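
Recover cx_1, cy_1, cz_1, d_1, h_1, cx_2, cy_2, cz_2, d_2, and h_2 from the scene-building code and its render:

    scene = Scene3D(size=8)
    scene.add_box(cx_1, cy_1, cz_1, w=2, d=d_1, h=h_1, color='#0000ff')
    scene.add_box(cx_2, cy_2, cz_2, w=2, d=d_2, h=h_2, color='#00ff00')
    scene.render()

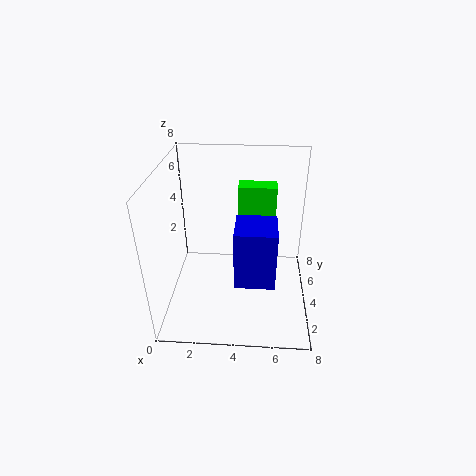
cx_1 = 4; cy_1 = 1; cz_1 = 3; d_1 = 2; h_1 = 3; cx_2 = 4; cy_2 = 4; cz_2 = 5; d_2 = 1; h_2 = 2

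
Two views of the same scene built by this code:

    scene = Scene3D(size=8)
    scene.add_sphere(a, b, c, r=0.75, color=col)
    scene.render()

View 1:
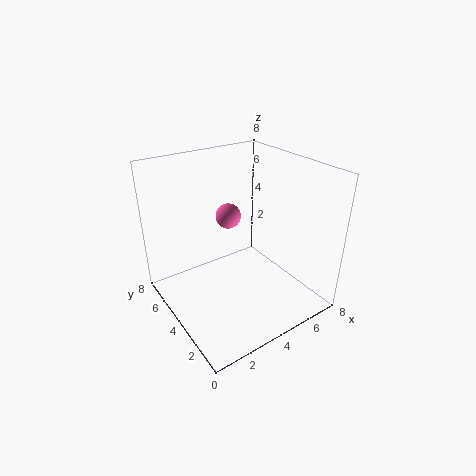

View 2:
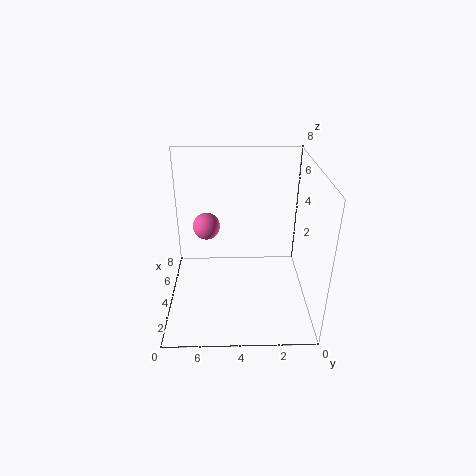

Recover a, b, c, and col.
a = 4.5; b = 5.75; c = 4.5; col = 'hotpink'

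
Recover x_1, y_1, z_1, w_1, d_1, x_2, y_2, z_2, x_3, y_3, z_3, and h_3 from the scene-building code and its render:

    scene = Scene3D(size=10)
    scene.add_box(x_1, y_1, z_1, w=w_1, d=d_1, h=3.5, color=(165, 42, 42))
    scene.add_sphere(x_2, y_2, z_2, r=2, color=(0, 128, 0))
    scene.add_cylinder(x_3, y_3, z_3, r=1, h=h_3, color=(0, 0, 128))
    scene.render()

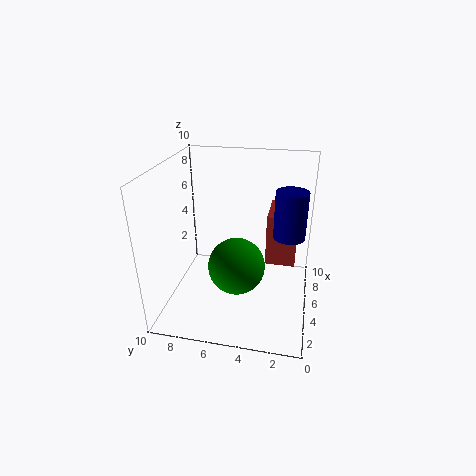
x_1 = 4.5, y_1 = 1, z_1 = 3.5, w_1 = 3, d_1 = 2, x_2 = 4.5, y_2 = 5, z_2 = 3, x_3 = 4, y_3 = 1.5, z_3 = 6, h_3 = 3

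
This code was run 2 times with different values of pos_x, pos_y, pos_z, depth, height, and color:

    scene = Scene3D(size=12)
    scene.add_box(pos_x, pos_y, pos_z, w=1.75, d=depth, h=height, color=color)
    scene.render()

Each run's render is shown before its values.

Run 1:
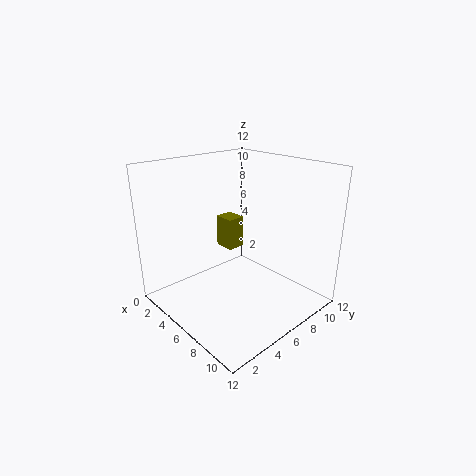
pos_x = 3.25
pos_y = 6
pos_z = 4.5
depth = 1.5
height = 2.75
color = 'olive'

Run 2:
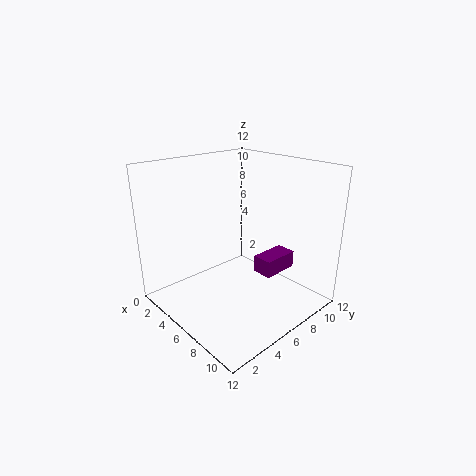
pos_x = 6.5
pos_y = 7.5
pos_z = 2.5
depth = 3.25
height = 1.5
color = 'purple'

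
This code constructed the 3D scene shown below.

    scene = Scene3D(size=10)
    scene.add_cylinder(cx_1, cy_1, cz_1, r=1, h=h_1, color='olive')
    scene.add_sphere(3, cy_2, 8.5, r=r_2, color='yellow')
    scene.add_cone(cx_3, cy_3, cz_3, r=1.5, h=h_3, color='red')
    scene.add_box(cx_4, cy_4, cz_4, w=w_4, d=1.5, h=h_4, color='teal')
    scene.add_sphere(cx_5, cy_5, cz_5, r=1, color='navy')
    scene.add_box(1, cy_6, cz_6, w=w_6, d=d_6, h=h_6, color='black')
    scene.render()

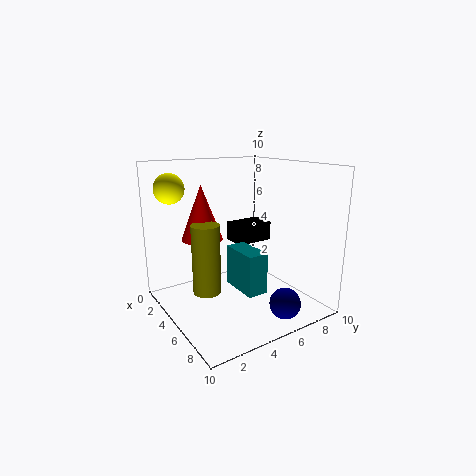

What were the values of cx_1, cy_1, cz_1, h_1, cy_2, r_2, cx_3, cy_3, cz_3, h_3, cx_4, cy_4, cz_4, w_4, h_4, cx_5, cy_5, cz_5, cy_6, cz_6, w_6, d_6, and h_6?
cx_1 = 4; cy_1 = 3; cz_1 = 1; h_1 = 5; cy_2 = 1; r_2 = 1; cx_3 = 2.5; cy_3 = 3.5; cz_3 = 4.5; h_3 = 4; cx_4 = 3.5; cy_4 = 5; cz_4 = 1; w_4 = 3; h_4 = 3; cx_5 = 9; cy_5 = 6; cz_5 = 1.5; cy_6 = 6.5; cz_6 = 3.5; w_6 = 2; d_6 = 3; h_6 = 1.5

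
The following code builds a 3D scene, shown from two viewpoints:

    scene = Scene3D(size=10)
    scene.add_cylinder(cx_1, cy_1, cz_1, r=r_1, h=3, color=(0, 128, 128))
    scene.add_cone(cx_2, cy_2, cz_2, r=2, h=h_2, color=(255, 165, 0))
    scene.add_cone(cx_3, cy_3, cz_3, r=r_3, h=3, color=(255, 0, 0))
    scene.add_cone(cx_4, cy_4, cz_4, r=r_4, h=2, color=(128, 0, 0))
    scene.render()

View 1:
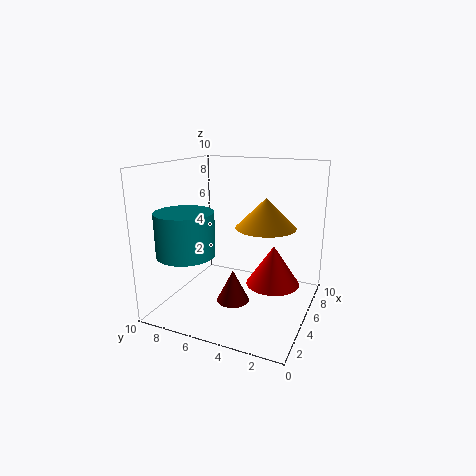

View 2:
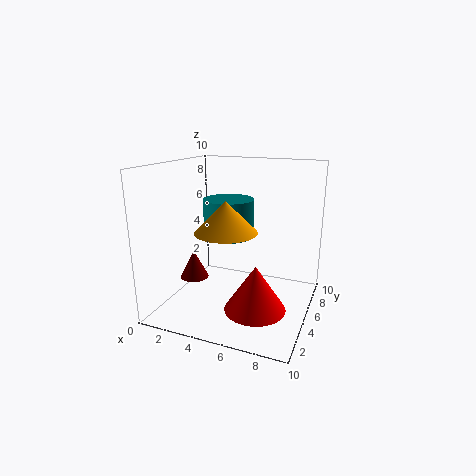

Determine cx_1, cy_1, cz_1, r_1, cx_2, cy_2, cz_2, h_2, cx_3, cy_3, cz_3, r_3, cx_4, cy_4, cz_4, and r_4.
cx_1 = 3, cy_1 = 8, cz_1 = 4, r_1 = 2, cx_2 = 5, cy_2 = 3, cz_2 = 6, h_2 = 2, cx_3 = 7, cy_3 = 3, cz_3 = 1, r_3 = 2, cx_4 = 2, cy_4 = 4, cz_4 = 2, r_4 = 1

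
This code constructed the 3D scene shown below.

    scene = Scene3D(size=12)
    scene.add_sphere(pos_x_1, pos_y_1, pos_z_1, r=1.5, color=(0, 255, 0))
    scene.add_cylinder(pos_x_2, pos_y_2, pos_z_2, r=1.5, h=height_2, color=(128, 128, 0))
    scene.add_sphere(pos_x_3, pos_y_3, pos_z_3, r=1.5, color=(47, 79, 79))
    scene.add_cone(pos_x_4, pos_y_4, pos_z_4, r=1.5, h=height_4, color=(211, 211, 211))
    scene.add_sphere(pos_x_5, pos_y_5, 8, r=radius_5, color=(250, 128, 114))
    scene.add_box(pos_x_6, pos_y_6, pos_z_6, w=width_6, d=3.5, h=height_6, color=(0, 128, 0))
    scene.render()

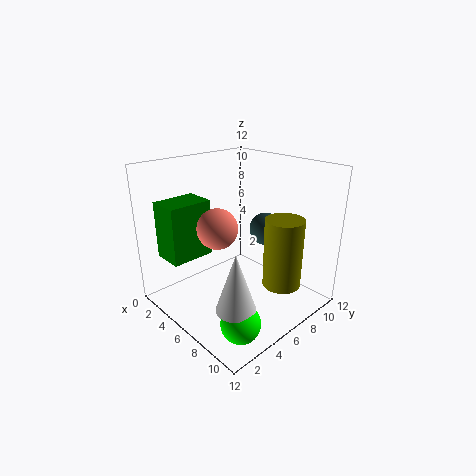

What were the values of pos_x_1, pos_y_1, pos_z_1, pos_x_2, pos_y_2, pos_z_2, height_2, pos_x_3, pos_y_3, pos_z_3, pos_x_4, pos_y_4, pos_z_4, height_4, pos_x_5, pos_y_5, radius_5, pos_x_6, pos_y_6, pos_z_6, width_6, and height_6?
pos_x_1 = 10
pos_y_1 = 2.5
pos_z_1 = 1.5
pos_x_2 = 10
pos_y_2 = 7
pos_z_2 = 3
height_2 = 5.5
pos_x_3 = 5.5
pos_y_3 = 10
pos_z_3 = 5.5
pos_x_4 = 9.5
pos_y_4 = 2.5
pos_z_4 = 2.5
height_4 = 4.5
pos_x_5 = 7
pos_y_5 = 3
radius_5 = 1.5
pos_x_6 = 2.5
pos_y_6 = 0.5
pos_z_6 = 5
width_6 = 2.5
height_6 = 4.5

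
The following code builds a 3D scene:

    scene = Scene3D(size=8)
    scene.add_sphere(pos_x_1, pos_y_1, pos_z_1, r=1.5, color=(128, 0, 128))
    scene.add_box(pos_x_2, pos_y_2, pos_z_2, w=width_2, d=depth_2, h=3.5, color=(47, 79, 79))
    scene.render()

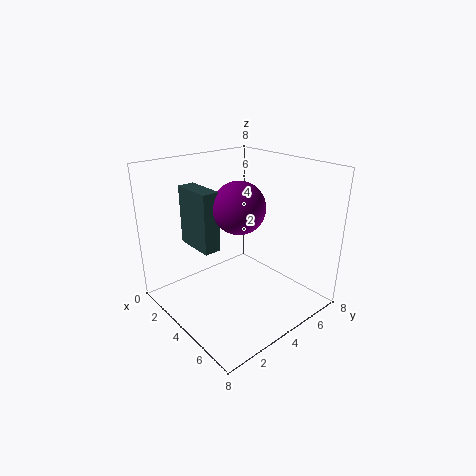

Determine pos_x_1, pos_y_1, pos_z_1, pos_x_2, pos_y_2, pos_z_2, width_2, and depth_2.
pos_x_1 = 3.5
pos_y_1 = 4.5
pos_z_1 = 5.5
pos_x_2 = 0.5
pos_y_2 = 2.5
pos_z_2 = 3
width_2 = 2.5
depth_2 = 1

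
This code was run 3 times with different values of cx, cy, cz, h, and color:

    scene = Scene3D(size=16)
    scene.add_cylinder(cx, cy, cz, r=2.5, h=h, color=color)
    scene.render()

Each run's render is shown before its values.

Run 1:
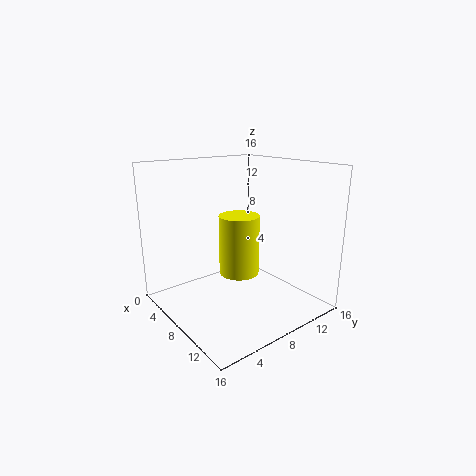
cx = 5
cy = 10.5
cz = 2
h = 7.5
color = 'yellow'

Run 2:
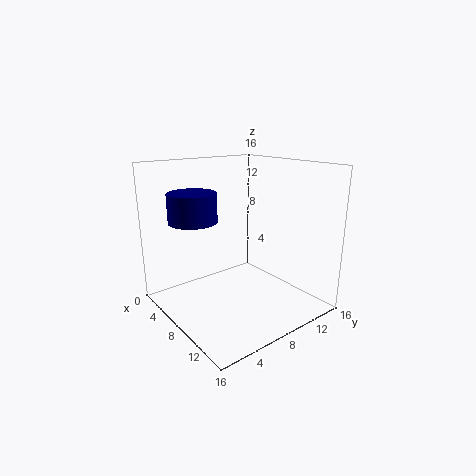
cx = 7
cy = 3
cz = 10.5
h = 3
color = 'navy'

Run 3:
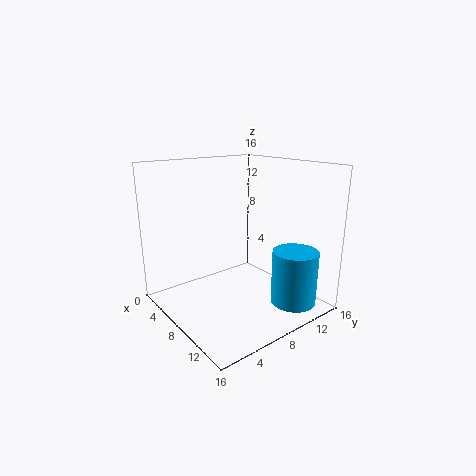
cx = 13
cy = 12
cz = 1
h = 6
color = 'deepskyblue'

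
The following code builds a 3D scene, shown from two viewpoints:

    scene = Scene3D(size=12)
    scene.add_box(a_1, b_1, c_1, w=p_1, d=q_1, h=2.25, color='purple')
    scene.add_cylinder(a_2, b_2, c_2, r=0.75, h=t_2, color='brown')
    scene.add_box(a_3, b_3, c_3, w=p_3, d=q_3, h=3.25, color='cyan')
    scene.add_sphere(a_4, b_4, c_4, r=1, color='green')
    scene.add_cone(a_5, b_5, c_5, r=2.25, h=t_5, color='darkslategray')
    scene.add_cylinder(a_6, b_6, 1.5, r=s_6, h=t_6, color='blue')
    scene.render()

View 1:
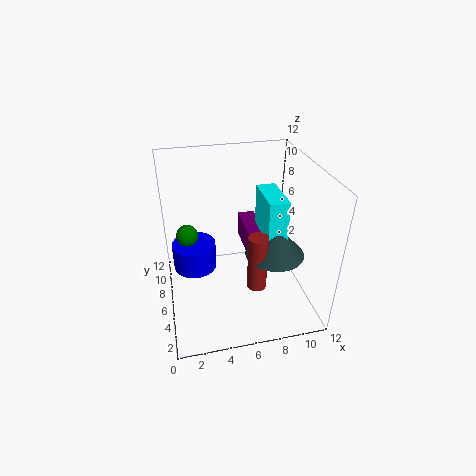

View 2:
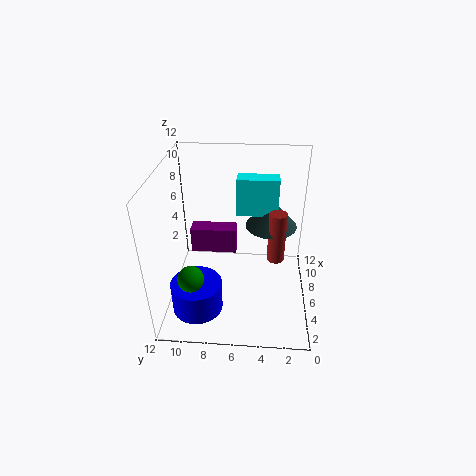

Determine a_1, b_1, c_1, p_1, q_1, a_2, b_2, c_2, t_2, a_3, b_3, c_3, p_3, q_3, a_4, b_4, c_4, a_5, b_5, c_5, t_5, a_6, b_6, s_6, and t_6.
a_1 = 7, b_1 = 6.25, c_1 = 3.75, p_1 = 1.5, q_1 = 4, a_2 = 6.75, b_2 = 2.75, c_2 = 3.5, t_2 = 4.5, a_3 = 7.5, b_3 = 2.75, c_3 = 7.25, p_3 = 1.5, q_3 = 3.5, a_4 = 2, b_4 = 9.25, c_4 = 4.75, a_5 = 8.25, b_5 = 3.25, c_5 = 6, t_5 = 2.5, a_6 = 2.5, b_6 = 9, s_6 = 2, t_6 = 2.5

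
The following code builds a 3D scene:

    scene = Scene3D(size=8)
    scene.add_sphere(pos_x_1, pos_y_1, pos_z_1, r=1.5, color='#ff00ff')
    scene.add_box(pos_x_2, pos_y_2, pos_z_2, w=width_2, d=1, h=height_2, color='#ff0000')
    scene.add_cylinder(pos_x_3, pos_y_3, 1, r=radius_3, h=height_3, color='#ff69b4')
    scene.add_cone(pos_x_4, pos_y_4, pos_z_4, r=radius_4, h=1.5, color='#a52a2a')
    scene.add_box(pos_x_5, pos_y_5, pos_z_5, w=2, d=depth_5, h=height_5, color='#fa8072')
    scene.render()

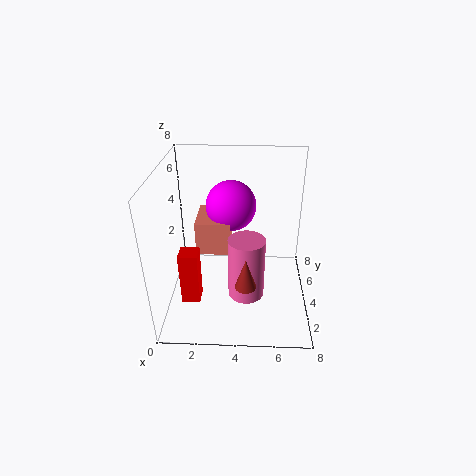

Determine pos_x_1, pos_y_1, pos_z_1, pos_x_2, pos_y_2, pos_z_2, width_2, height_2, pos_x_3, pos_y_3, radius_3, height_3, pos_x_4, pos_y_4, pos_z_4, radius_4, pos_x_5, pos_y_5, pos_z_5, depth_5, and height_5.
pos_x_1 = 3.5, pos_y_1 = 6, pos_z_1 = 5, pos_x_2 = 1, pos_y_2 = 2, pos_z_2 = 1, width_2 = 1, height_2 = 3, pos_x_3 = 4.5, pos_y_3 = 3, radius_3 = 1, height_3 = 3.5, pos_x_4 = 4.5, pos_y_4 = 0.5, pos_z_4 = 3.5, radius_4 = 0.5, pos_x_5 = 1.5, pos_y_5 = 4.5, pos_z_5 = 2.5, depth_5 = 2.5, height_5 = 2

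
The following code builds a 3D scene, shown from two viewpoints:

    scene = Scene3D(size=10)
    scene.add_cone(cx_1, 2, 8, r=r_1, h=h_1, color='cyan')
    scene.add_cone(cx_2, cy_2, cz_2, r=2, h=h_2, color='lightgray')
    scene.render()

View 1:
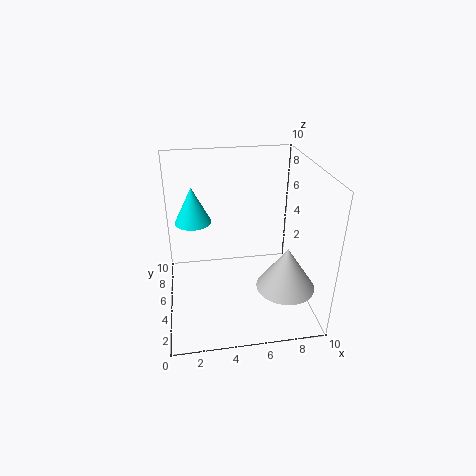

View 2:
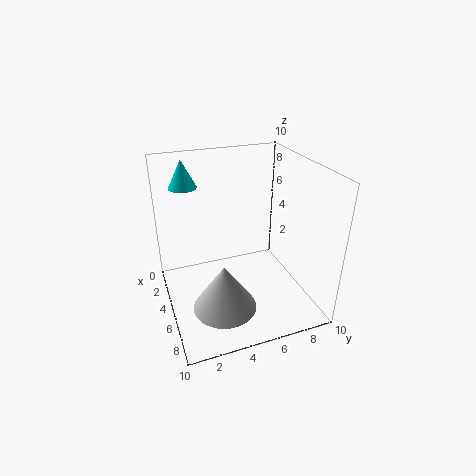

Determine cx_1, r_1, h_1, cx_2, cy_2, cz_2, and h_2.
cx_1 = 2
r_1 = 1
h_1 = 2
cx_2 = 8
cy_2 = 3
cz_2 = 2
h_2 = 3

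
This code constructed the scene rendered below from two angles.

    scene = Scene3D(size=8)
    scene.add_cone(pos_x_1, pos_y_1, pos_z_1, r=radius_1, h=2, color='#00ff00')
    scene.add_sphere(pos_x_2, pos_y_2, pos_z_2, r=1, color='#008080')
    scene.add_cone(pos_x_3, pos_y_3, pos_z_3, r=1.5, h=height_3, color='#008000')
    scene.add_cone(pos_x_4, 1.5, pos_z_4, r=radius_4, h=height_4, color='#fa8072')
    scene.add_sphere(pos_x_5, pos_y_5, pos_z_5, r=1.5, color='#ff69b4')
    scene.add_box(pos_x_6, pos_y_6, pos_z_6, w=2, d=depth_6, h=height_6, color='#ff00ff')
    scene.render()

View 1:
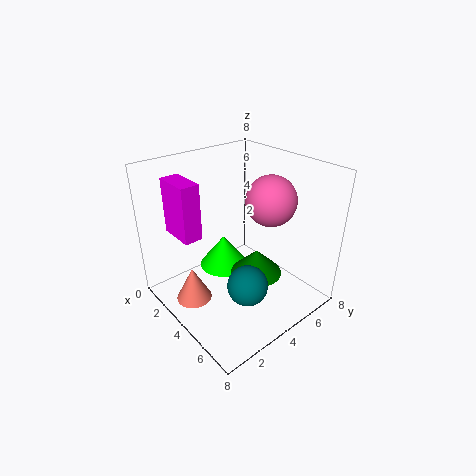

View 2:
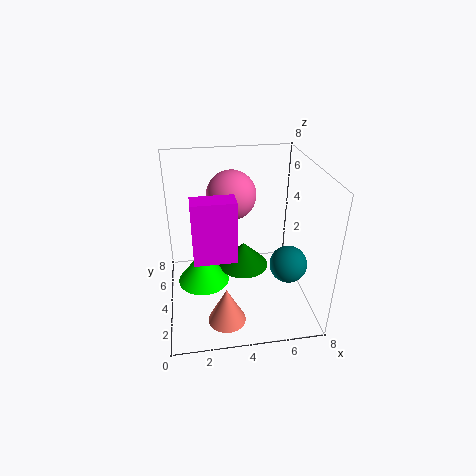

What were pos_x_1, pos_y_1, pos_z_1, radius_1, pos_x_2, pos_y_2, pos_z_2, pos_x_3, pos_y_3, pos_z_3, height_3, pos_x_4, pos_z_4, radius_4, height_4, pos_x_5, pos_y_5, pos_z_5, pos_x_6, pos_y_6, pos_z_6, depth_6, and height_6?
pos_x_1 = 2
pos_y_1 = 4.5
pos_z_1 = 1
radius_1 = 1.5
pos_x_2 = 6.5
pos_y_2 = 2.5
pos_z_2 = 3
pos_x_3 = 4.5
pos_y_3 = 5
pos_z_3 = 1.5
height_3 = 1.5
pos_x_4 = 3
pos_z_4 = 0.5
radius_4 = 1
height_4 = 2
pos_x_5 = 4
pos_y_5 = 6.5
pos_z_5 = 5.5
pos_x_6 = 1.5
pos_y_6 = 1
pos_z_6 = 4.5
depth_6 = 1
height_6 = 3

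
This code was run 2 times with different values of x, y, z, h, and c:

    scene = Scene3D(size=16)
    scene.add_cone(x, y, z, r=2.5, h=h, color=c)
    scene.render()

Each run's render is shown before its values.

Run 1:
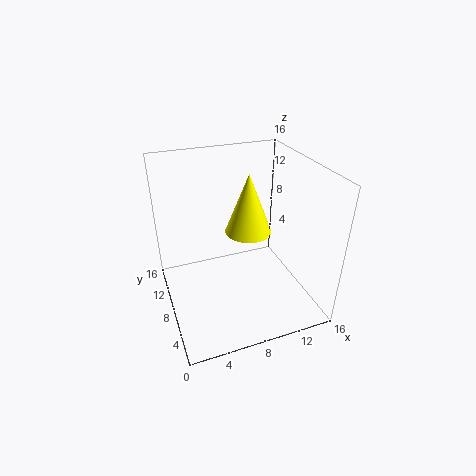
x = 9; y = 7.5; z = 9; h = 6.5; c = 'yellow'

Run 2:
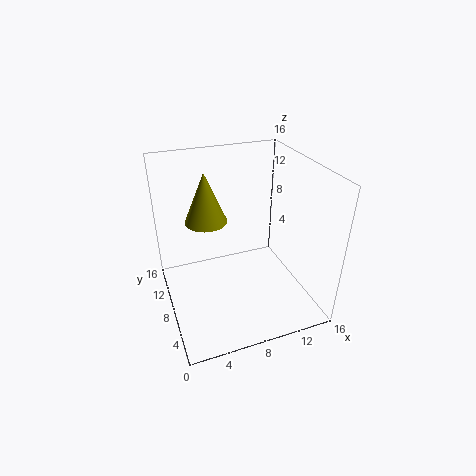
x = 5.5; y = 12; z = 8.5; h = 6; c = 'olive'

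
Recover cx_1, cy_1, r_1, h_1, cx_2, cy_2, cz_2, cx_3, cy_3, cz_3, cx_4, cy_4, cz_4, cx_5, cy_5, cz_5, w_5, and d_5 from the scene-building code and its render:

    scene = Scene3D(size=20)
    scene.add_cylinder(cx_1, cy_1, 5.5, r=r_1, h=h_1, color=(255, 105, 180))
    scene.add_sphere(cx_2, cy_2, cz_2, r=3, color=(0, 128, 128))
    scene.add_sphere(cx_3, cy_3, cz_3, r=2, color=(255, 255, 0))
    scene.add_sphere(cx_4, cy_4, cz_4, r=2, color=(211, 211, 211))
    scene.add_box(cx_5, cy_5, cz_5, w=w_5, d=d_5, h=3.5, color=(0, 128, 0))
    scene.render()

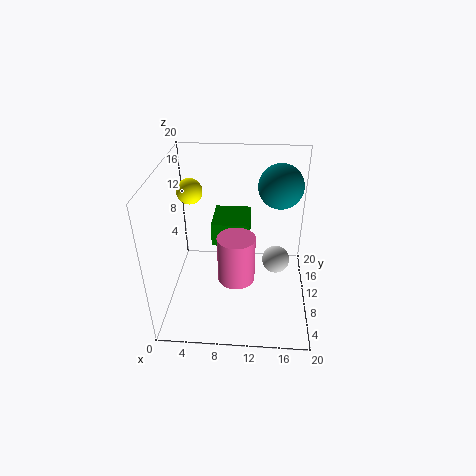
cx_1 = 10; cy_1 = 7; r_1 = 2.5; h_1 = 6.5; cx_2 = 15.5; cy_2 = 12; cz_2 = 17; cx_3 = 2; cy_3 = 17; cz_3 = 13.5; cx_4 = 15.5; cy_4 = 11.5; cz_4 = 5.5; cx_5 = 6; cy_5 = 11.5; cz_5 = 7.5; w_5 = 5.5; d_5 = 6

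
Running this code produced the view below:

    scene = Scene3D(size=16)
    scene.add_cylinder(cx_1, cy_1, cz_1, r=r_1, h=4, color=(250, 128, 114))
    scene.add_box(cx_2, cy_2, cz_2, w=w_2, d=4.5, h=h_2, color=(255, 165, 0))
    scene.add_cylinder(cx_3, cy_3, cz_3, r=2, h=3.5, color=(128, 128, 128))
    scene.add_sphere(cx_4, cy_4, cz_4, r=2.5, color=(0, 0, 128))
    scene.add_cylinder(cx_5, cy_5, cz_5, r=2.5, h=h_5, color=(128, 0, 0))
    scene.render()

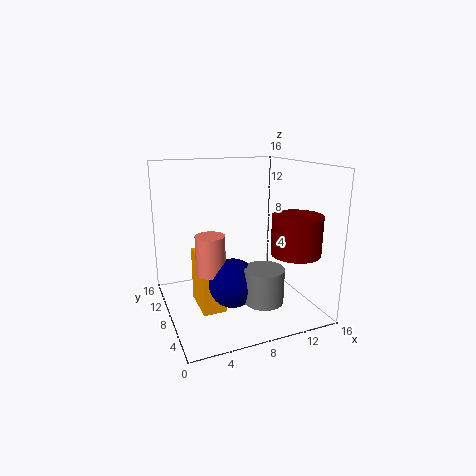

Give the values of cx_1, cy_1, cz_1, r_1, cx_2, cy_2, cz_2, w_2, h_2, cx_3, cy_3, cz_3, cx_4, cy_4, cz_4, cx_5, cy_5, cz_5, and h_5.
cx_1 = 4
cy_1 = 5.5
cz_1 = 5.5
r_1 = 1.5
cx_2 = 3
cy_2 = 5
cz_2 = 1
w_2 = 2.5
h_2 = 6
cx_3 = 8.5
cy_3 = 2.5
cz_3 = 3
cx_4 = 6
cy_4 = 4.5
cz_4 = 4.5
cx_5 = 12
cy_5 = 2.5
cz_5 = 7.5
h_5 = 4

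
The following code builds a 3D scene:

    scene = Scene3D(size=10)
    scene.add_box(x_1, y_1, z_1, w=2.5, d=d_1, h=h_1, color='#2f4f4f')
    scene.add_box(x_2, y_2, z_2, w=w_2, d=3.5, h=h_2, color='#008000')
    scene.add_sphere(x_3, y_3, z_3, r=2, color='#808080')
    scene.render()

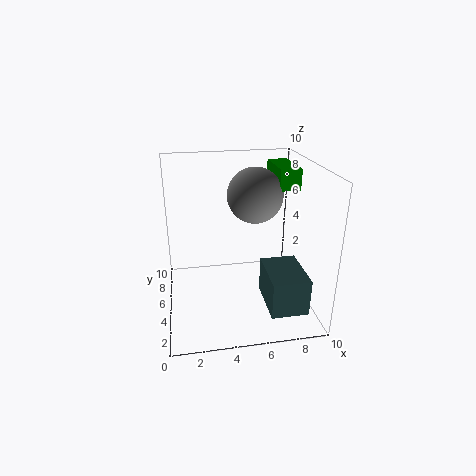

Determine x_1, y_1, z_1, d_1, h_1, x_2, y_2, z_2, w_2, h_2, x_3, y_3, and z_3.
x_1 = 6.5; y_1 = 1; z_1 = 1; d_1 = 3.5; h_1 = 2.5; x_2 = 8; y_2 = 5.5; z_2 = 8; w_2 = 1.5; h_2 = 1.5; x_3 = 6.5; y_3 = 6.5; z_3 = 7.5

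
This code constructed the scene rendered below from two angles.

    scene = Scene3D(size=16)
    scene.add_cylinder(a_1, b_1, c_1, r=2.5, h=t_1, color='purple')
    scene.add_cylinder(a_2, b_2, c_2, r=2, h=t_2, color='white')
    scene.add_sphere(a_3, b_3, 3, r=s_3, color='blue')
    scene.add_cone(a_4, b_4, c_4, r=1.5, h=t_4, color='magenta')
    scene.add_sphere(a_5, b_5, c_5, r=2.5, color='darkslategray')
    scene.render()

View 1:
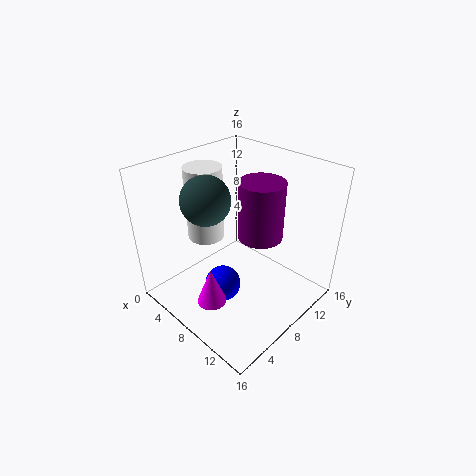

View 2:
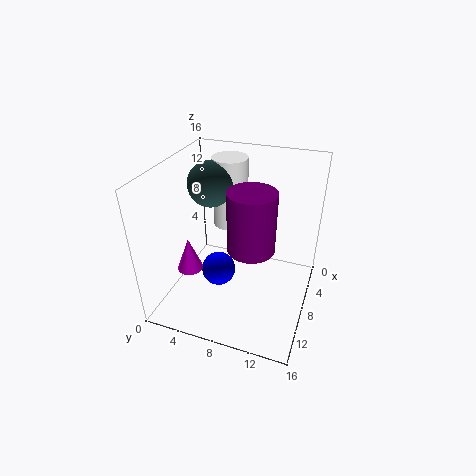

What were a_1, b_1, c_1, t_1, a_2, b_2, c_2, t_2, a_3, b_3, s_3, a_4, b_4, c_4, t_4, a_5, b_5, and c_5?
a_1 = 9.5, b_1 = 10, c_1 = 8, t_1 = 6.5, a_2 = 5, b_2 = 6, c_2 = 8, t_2 = 8, a_3 = 8, b_3 = 5.5, s_3 = 2, a_4 = 9.5, b_4 = 2.5, c_4 = 3.5, t_4 = 4, a_5 = 7, b_5 = 4.5, c_5 = 13.5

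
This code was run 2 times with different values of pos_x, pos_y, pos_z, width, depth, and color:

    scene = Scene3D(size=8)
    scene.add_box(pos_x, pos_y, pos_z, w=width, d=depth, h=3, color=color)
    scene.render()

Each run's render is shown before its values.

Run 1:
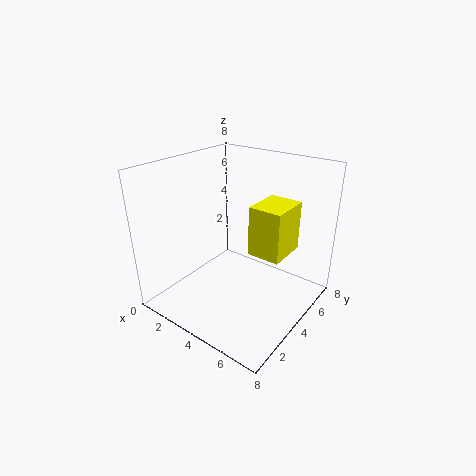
pos_x = 4, pos_y = 5, pos_z = 2.5, width = 2, depth = 2.5, color = 'yellow'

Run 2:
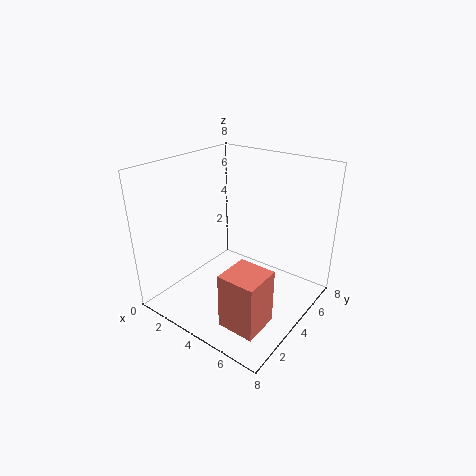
pos_x = 5, pos_y = 1, pos_z = 0.5, width = 2, depth = 2, color = 'salmon'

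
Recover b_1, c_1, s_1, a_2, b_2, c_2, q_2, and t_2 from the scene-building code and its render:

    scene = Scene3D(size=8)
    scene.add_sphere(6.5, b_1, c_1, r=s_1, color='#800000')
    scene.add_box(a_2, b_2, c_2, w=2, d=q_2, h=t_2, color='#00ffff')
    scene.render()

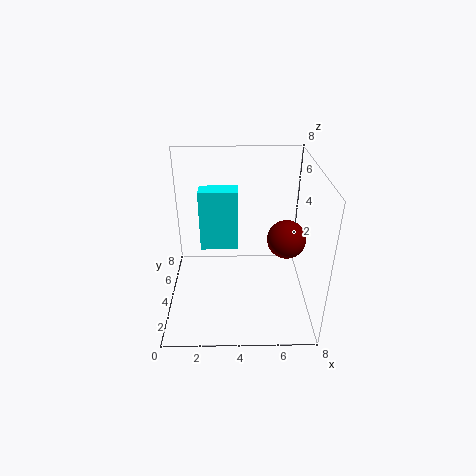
b_1 = 3, c_1 = 4.5, s_1 = 1, a_2 = 2, b_2 = 3.25, c_2 = 3.75, q_2 = 1, t_2 = 3.25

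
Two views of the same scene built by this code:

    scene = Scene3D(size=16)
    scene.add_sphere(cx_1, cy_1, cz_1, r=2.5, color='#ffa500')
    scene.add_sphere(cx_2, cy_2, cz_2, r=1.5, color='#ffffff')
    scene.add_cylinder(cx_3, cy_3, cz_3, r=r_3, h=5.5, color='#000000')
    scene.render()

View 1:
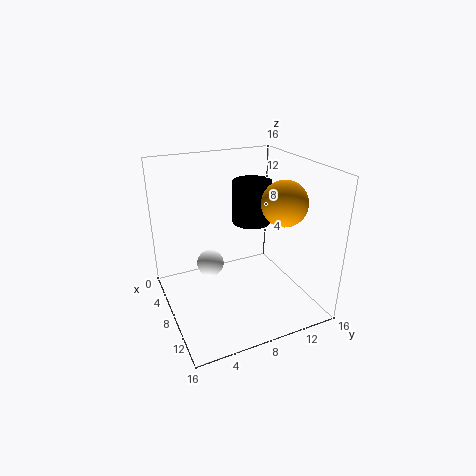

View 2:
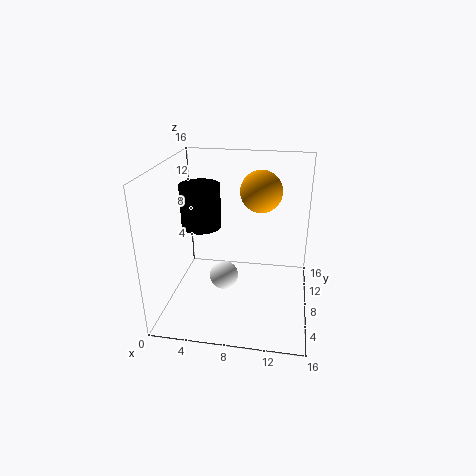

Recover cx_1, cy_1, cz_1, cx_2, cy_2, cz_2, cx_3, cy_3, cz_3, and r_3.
cx_1 = 10, cy_1 = 12.5, cz_1 = 12, cx_2 = 7, cy_2 = 5, cz_2 = 5, cx_3 = 2.5, cy_3 = 12.5, cz_3 = 7, r_3 = 2.5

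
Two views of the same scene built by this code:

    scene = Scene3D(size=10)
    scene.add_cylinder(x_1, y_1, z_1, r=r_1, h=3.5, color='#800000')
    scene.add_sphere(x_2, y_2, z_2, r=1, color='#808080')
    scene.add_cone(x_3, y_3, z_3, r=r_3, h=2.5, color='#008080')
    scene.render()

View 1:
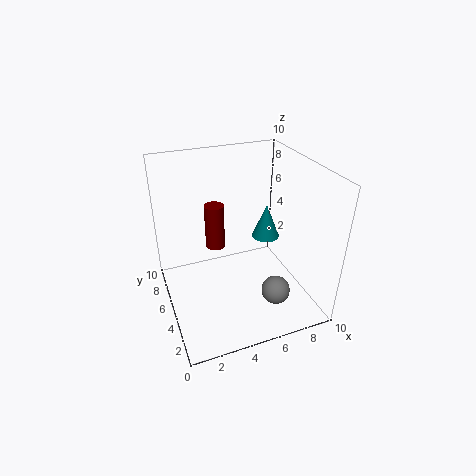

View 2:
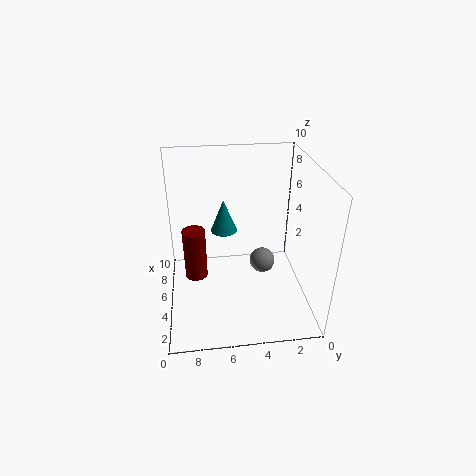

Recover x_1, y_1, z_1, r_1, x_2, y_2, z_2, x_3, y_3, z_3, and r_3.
x_1 = 4.25
y_1 = 8
z_1 = 2.75
r_1 = 0.75
x_2 = 7
y_2 = 2.75
z_2 = 1.5
x_3 = 7.5
y_3 = 5.75
z_3 = 4.25
r_3 = 1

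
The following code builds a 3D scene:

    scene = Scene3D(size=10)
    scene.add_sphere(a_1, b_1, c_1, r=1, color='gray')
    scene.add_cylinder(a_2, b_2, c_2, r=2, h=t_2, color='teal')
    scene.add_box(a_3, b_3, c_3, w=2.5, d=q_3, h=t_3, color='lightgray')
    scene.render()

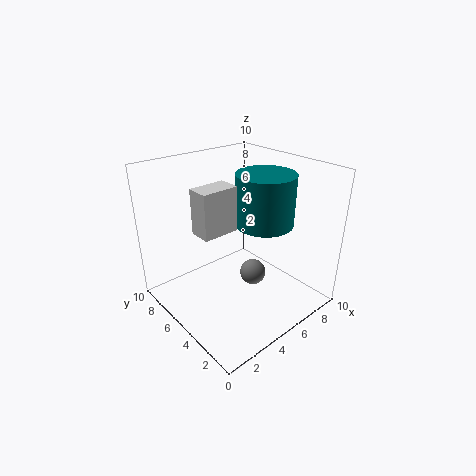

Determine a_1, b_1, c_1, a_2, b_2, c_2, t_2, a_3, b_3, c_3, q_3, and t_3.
a_1 = 7; b_1 = 5.5; c_1 = 1; a_2 = 6.5; b_2 = 4; c_2 = 6; t_2 = 3.5; a_3 = 2; b_3 = 4.5; c_3 = 6; q_3 = 1.5; t_3 = 3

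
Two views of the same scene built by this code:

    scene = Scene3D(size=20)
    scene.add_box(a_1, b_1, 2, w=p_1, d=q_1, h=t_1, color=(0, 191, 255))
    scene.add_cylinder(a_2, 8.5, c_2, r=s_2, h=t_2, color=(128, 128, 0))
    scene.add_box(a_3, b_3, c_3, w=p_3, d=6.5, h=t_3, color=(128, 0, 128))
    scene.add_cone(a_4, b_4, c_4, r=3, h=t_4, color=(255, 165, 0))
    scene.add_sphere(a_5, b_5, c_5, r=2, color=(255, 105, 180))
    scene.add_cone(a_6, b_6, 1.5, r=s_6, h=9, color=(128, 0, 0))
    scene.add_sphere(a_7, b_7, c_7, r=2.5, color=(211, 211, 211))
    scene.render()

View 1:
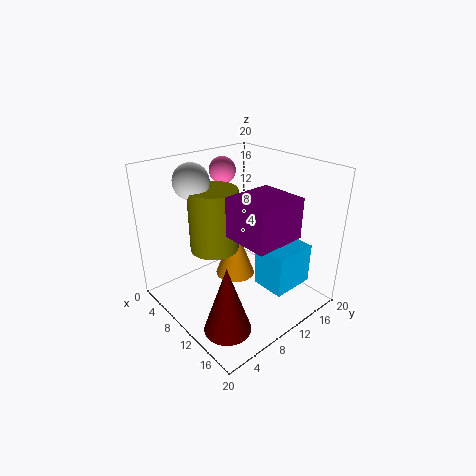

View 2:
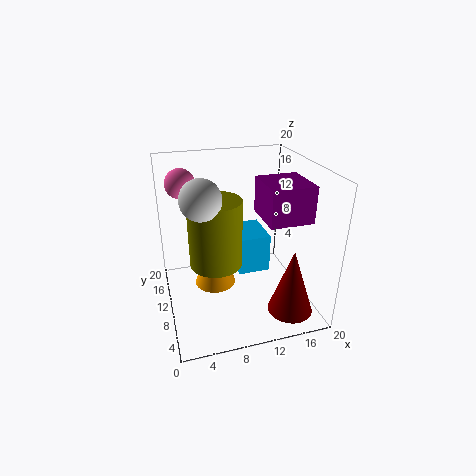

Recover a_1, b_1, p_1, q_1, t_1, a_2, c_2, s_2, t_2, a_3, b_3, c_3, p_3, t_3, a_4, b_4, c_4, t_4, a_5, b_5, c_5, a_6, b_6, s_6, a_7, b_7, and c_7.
a_1 = 11, b_1 = 12.5, p_1 = 5, q_1 = 6.5, t_1 = 6, a_2 = 6.5, c_2 = 7.5, s_2 = 3.5, t_2 = 9, a_3 = 13, b_3 = 5.5, c_3 = 13, p_3 = 6, t_3 = 5, a_4 = 7, b_4 = 12, c_4 = 2, t_4 = 8, a_5 = 3, b_5 = 13, c_5 = 17.5, a_6 = 15.5, b_6 = 3.5, s_6 = 3, a_7 = 4.5, b_7 = 6.5, c_7 = 17.5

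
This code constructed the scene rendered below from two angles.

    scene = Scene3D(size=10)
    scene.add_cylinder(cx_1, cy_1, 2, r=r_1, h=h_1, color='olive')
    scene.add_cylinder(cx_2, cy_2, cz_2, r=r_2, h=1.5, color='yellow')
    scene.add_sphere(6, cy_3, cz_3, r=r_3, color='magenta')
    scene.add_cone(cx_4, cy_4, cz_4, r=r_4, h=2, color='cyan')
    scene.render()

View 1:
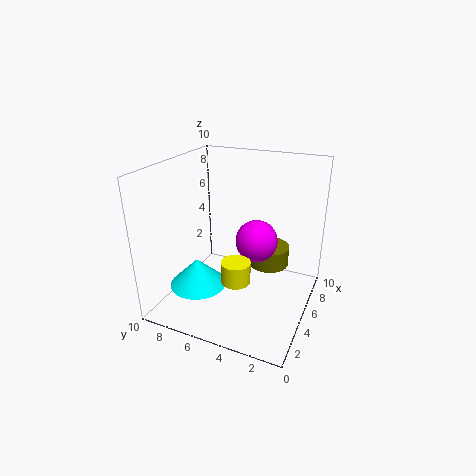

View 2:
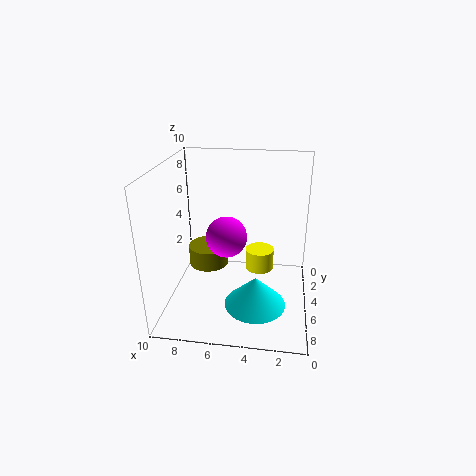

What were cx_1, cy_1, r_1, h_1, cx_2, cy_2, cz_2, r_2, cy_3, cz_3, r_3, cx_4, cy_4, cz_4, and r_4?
cx_1 = 7.5, cy_1 = 3.5, r_1 = 1.5, h_1 = 1.5, cx_2 = 3.5, cy_2 = 4.5, cz_2 = 2.5, r_2 = 1, cy_3 = 4, cz_3 = 4.5, r_3 = 1.5, cx_4 = 3.5, cy_4 = 7.5, cz_4 = 1.5, r_4 = 2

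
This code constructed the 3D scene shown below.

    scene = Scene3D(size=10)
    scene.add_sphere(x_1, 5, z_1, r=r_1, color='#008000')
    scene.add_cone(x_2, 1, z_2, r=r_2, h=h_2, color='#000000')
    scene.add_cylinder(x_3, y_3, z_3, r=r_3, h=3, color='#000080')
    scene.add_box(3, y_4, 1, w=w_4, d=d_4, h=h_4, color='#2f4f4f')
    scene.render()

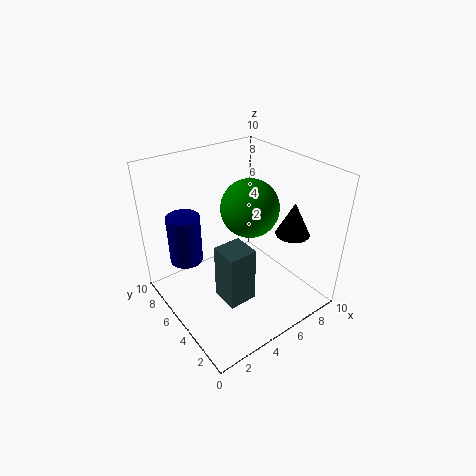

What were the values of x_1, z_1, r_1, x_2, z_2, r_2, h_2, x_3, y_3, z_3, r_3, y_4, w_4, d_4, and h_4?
x_1 = 6; z_1 = 7; r_1 = 2; x_2 = 6; z_2 = 7; r_2 = 1; h_2 = 2; x_3 = 1; y_3 = 5; z_3 = 5; r_3 = 1; y_4 = 3; w_4 = 2; d_4 = 2; h_4 = 4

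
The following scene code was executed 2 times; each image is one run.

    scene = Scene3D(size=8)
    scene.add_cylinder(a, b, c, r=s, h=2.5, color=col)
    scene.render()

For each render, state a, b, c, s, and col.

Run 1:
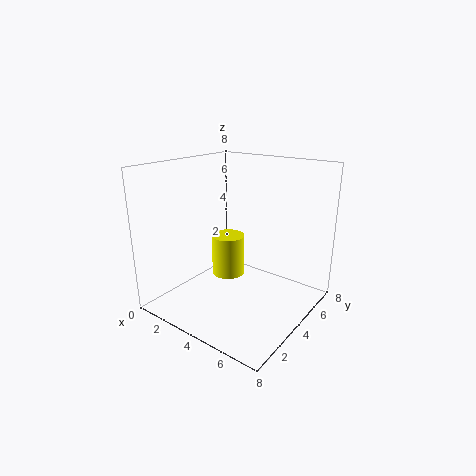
a = 2.5, b = 5, c = 1, s = 1, col = 'yellow'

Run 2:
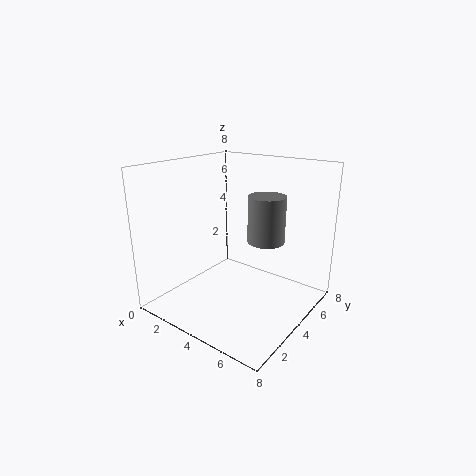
a = 5.5, b = 4.5, c = 4, s = 1, col = 'gray'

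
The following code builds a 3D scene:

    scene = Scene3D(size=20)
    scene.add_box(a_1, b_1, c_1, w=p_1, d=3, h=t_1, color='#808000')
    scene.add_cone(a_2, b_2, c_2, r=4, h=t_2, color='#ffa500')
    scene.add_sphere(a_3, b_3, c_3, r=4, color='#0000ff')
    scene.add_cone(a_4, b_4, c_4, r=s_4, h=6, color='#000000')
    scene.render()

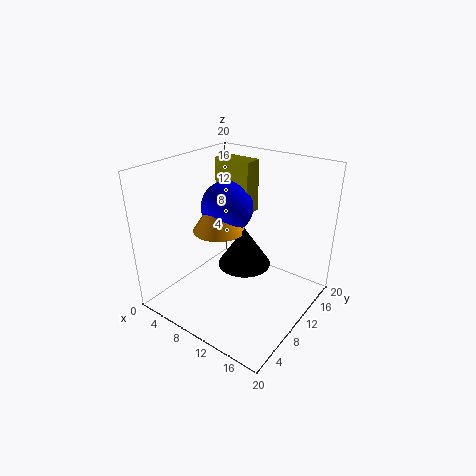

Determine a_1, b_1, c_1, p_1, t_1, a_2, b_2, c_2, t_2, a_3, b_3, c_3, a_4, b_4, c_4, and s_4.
a_1 = 2; b_1 = 15; c_1 = 11; p_1 = 6; t_1 = 8; a_2 = 5; b_2 = 12; c_2 = 9; t_2 = 6; a_3 = 5; b_3 = 14; c_3 = 12; a_4 = 9; b_4 = 13; c_4 = 4; s_4 = 4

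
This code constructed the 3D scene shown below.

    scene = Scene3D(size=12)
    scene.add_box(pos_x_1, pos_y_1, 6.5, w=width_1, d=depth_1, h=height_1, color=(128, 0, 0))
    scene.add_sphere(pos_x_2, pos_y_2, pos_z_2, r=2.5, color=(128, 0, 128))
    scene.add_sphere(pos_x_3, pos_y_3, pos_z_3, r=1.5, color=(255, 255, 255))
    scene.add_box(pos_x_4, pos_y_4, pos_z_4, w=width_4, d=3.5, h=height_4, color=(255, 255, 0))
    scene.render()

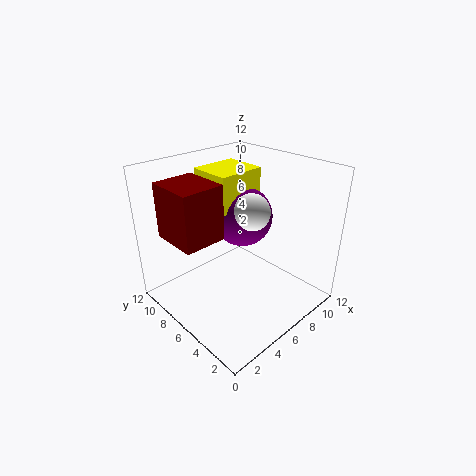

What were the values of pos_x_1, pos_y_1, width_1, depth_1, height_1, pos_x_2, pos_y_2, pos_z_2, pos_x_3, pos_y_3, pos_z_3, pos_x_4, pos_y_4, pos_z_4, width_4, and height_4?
pos_x_1 = 1, pos_y_1 = 6, width_1 = 3.5, depth_1 = 4, height_1 = 4.5, pos_x_2 = 7, pos_y_2 = 6.5, pos_z_2 = 7.5, pos_x_3 = 6.5, pos_y_3 = 5, pos_z_3 = 8.5, pos_x_4 = 4.5, pos_y_4 = 6, pos_z_4 = 8.5, width_4 = 4, height_4 = 3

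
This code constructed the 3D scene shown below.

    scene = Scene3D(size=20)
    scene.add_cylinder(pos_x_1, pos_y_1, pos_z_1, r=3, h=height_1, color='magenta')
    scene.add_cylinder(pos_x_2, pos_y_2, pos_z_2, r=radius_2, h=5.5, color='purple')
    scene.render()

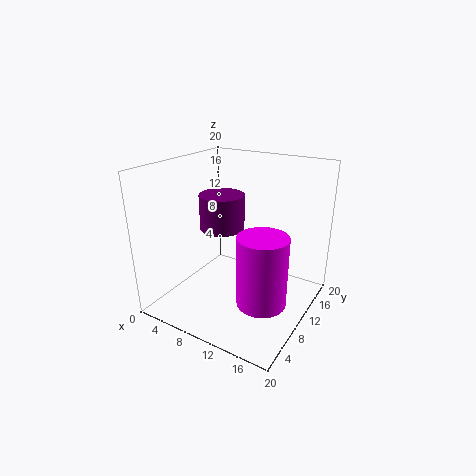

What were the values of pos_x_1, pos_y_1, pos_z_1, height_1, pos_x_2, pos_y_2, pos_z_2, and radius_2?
pos_x_1 = 16.5, pos_y_1 = 4.75, pos_z_1 = 5, height_1 = 8.75, pos_x_2 = 4.5, pos_y_2 = 14.25, pos_z_2 = 8.75, radius_2 = 3.5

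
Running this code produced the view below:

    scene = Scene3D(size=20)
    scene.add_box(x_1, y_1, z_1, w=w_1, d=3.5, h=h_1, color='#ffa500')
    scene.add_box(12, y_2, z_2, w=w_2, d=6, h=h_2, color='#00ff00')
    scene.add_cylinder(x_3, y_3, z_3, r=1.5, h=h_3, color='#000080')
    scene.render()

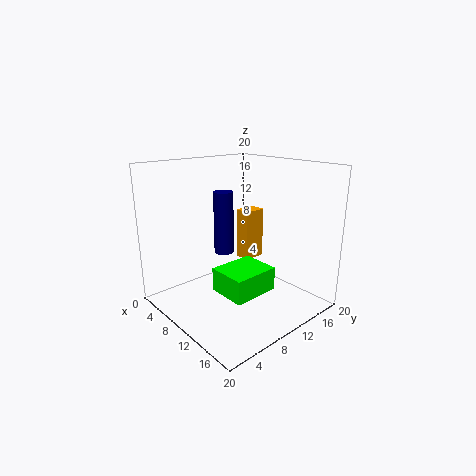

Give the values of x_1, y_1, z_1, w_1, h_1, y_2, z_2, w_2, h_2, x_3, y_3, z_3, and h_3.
x_1 = 4; y_1 = 15; z_1 = 4; w_1 = 2.5; h_1 = 8; y_2 = 4; z_2 = 5; w_2 = 5; h_2 = 3; x_3 = 5; y_3 = 11.5; z_3 = 6; h_3 = 9.5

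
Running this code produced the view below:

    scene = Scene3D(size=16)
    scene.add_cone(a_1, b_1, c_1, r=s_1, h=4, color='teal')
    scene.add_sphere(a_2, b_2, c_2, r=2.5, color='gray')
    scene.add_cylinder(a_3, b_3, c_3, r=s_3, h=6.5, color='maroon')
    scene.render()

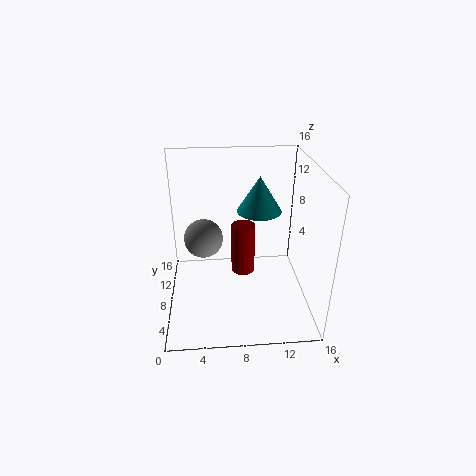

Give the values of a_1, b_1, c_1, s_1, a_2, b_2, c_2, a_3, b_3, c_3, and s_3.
a_1 = 10.5, b_1 = 9.5, c_1 = 10.5, s_1 = 2.5, a_2 = 4, b_2 = 13.5, c_2 = 5, a_3 = 9, b_3 = 12, c_3 = 1, s_3 = 1.5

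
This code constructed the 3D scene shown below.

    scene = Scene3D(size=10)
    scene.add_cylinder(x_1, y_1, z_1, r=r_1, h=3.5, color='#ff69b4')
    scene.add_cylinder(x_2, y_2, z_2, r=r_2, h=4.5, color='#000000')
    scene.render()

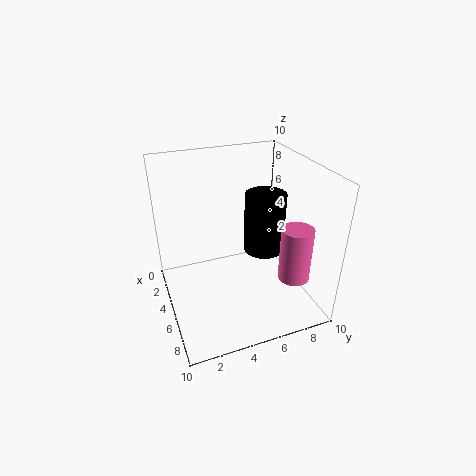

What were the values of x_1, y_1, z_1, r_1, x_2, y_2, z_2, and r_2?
x_1 = 8.5; y_1 = 7.5; z_1 = 3.5; r_1 = 1; x_2 = 4; y_2 = 7.5; z_2 = 3; r_2 = 1.5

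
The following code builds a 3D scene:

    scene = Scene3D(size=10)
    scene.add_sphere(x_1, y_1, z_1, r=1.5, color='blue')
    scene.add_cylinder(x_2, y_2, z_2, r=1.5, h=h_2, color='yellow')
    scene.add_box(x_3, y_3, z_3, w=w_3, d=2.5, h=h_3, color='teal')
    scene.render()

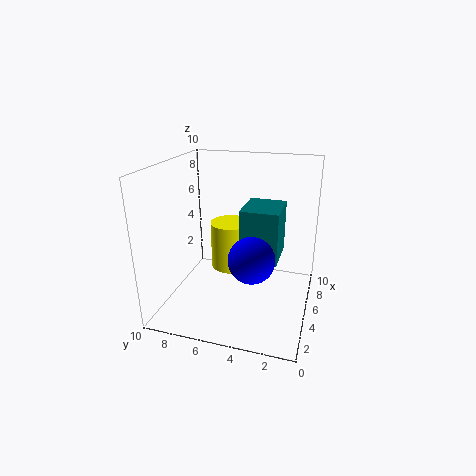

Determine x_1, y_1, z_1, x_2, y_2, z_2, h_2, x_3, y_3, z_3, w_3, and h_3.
x_1 = 3, y_1 = 3.5, z_1 = 4.5, x_2 = 6.5, y_2 = 6, z_2 = 2, h_2 = 3.5, x_3 = 3.5, y_3 = 2, z_3 = 4, w_3 = 3, h_3 = 3.5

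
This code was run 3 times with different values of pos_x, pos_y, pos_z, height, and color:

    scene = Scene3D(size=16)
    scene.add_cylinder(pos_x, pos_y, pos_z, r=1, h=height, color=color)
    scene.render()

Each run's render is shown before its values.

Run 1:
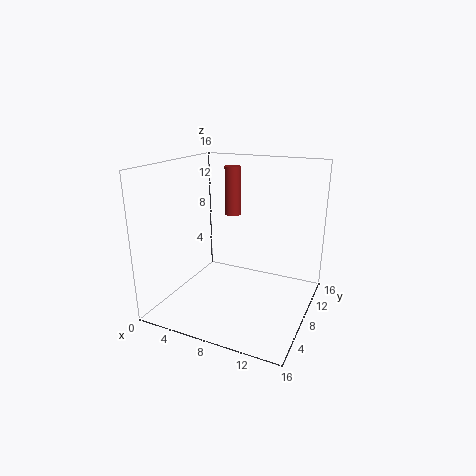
pos_x = 5
pos_y = 13
pos_z = 9
height = 6
color = 'brown'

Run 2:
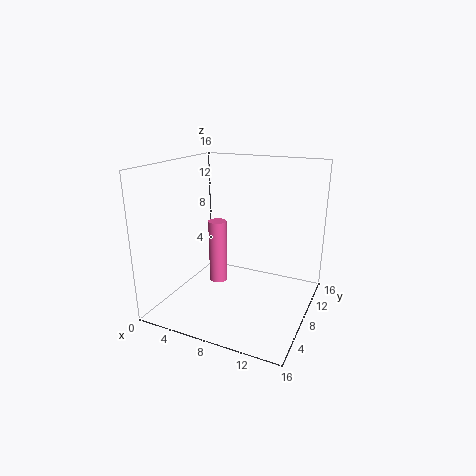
pos_x = 6
pos_y = 7
pos_z = 3
height = 7
color = 'hotpink'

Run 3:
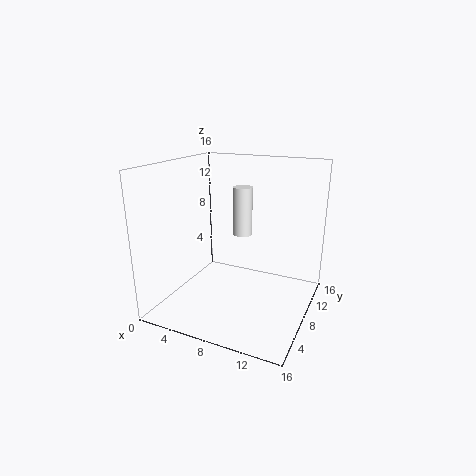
pos_x = 9
pos_y = 7
pos_z = 9
height = 5
color = 'white'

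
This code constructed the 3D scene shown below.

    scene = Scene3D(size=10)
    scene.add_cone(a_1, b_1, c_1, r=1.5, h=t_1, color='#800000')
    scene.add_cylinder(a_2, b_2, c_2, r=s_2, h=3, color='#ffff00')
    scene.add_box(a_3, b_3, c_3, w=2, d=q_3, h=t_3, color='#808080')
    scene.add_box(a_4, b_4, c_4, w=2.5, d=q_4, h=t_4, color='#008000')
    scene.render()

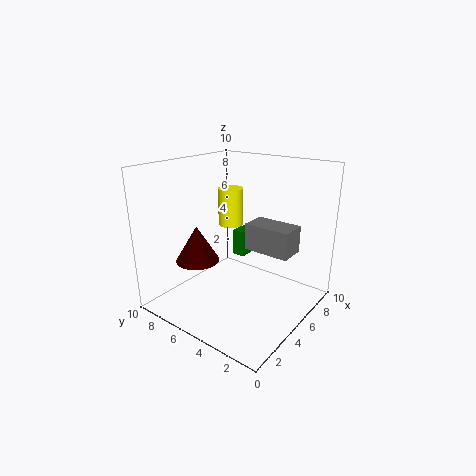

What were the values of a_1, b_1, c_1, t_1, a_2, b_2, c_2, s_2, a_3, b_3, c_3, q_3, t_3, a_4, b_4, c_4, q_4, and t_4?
a_1 = 3; b_1 = 7; c_1 = 3.5; t_1 = 2.5; a_2 = 8; b_2 = 8; c_2 = 4.5; s_2 = 1; a_3 = 6.5; b_3 = 2; c_3 = 3.5; q_3 = 3.5; t_3 = 2; a_4 = 7; b_4 = 6; c_4 = 2.5; q_4 = 1; t_4 = 2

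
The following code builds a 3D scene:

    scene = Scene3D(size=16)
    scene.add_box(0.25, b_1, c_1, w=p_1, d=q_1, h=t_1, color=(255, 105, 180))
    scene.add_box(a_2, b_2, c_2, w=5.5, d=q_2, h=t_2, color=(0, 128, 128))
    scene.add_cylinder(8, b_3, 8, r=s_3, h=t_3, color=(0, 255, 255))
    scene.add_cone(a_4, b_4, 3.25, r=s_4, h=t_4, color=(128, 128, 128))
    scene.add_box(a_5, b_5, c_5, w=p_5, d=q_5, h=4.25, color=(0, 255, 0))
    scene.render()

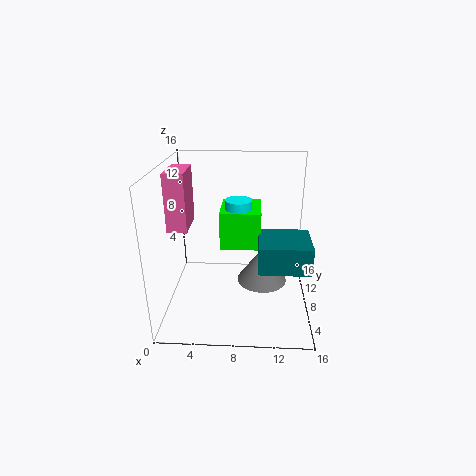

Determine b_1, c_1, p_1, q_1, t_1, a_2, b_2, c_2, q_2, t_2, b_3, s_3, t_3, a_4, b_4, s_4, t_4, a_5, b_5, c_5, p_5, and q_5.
b_1 = 7.25, c_1 = 8.75, p_1 = 2.25, q_1 = 4.5, t_1 = 6.5, a_2 = 10.25, b_2 = 4, c_2 = 5.75, q_2 = 5, t_2 = 3, b_3 = 9.25, s_3 = 1.5, t_3 = 4, a_4 = 10.75, b_4 = 7.25, s_4 = 2.75, t_4 = 4, a_5 = 6, b_5 = 7.5, c_5 = 6.75, p_5 = 4.5, q_5 = 5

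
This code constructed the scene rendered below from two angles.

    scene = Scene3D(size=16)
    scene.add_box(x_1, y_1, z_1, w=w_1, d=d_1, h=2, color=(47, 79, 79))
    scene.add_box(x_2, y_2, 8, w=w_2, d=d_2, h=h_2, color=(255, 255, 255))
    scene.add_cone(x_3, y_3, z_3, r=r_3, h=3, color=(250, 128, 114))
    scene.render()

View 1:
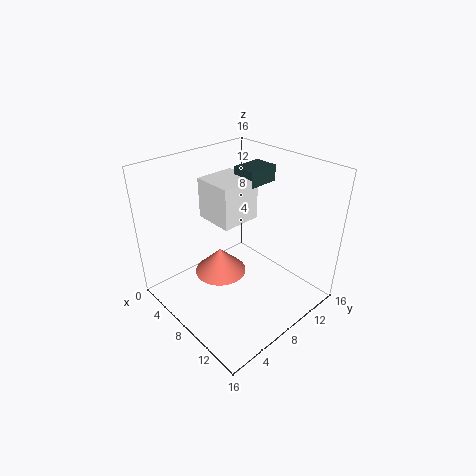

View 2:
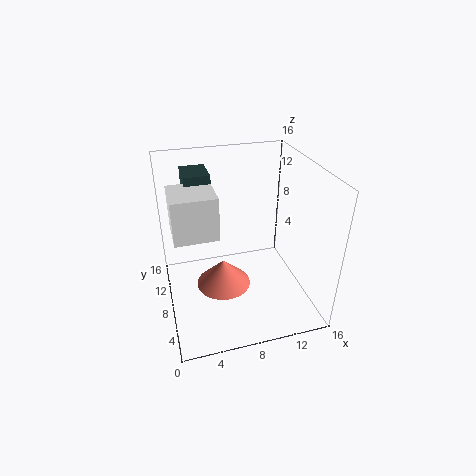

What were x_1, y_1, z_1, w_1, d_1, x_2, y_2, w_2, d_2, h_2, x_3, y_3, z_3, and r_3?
x_1 = 3, y_1 = 12, z_1 = 12, w_1 = 3, d_1 = 4, x_2 = 1, y_2 = 8, w_2 = 5, d_2 = 5, h_2 = 5, x_3 = 6, y_3 = 7, z_3 = 3, r_3 = 3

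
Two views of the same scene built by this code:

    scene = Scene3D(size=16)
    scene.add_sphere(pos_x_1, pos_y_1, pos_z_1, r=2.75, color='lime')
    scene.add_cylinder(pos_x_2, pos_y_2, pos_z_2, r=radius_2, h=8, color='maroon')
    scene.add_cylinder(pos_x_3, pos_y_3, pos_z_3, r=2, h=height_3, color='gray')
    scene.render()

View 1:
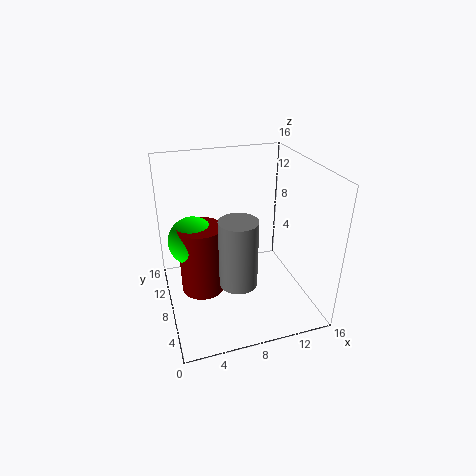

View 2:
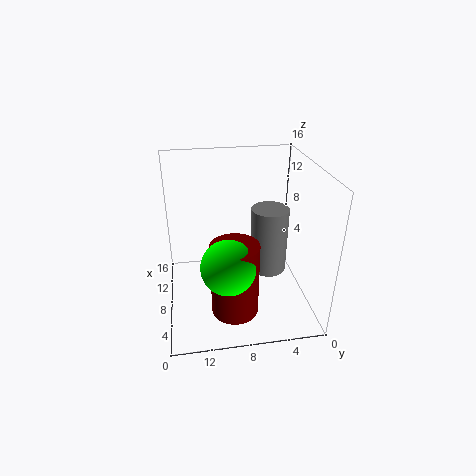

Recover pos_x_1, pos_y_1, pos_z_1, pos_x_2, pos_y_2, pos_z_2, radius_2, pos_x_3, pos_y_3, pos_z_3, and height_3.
pos_x_1 = 3.25, pos_y_1 = 9.75, pos_z_1 = 7.5, pos_x_2 = 4, pos_y_2 = 9, pos_z_2 = 1.5, radius_2 = 2.5, pos_x_3 = 7, pos_y_3 = 4.75, pos_z_3 = 4.5, height_3 = 7.25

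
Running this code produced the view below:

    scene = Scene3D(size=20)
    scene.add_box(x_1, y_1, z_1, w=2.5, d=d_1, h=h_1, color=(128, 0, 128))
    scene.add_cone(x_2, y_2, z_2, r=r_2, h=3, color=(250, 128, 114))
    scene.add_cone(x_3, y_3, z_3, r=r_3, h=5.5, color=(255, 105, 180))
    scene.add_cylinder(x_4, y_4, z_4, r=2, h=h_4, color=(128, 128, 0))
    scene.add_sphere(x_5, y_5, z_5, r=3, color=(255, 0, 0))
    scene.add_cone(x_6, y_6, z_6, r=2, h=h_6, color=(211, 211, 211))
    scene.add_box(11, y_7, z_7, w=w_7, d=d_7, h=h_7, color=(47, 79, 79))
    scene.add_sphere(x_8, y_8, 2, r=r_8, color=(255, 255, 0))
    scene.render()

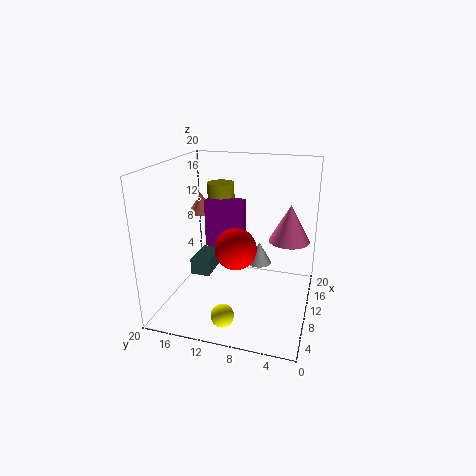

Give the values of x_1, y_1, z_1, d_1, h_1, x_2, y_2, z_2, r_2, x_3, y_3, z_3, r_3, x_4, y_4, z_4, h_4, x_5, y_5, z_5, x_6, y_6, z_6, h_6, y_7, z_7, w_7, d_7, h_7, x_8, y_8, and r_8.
x_1 = 11.5; y_1 = 10; z_1 = 7.5; d_1 = 5.5; h_1 = 7; x_2 = 15; y_2 = 17.5; z_2 = 11.5; r_2 = 2; x_3 = 14.5; y_3 = 3.5; z_3 = 8.5; r_3 = 3; x_4 = 14.5; y_4 = 14; z_4 = 13.5; h_4 = 3; x_5 = 10.5; y_5 = 10.5; z_5 = 8; x_6 = 17; y_6 = 8.5; z_6 = 3; h_6 = 3.5; y_7 = 15; z_7 = 2.5; w_7 = 5.5; d_7 = 3; h_7 = 2.5; x_8 = 3; y_8 = 10; r_8 = 1.5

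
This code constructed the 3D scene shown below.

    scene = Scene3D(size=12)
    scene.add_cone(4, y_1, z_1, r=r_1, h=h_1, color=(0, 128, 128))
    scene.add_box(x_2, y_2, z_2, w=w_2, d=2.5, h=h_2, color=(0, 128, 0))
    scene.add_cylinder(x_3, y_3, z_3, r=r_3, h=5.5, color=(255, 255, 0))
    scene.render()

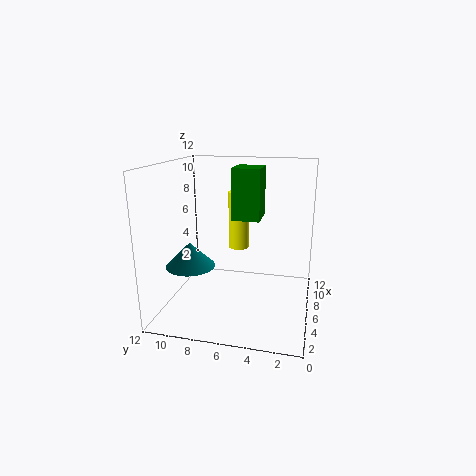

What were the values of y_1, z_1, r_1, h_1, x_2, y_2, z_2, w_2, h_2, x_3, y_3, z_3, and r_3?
y_1 = 9.5, z_1 = 4, r_1 = 2, h_1 = 2, x_2 = 7.5, y_2 = 4.5, z_2 = 7, w_2 = 3, h_2 = 4.5, x_3 = 10.5, y_3 = 7, z_3 = 3.5, r_3 = 1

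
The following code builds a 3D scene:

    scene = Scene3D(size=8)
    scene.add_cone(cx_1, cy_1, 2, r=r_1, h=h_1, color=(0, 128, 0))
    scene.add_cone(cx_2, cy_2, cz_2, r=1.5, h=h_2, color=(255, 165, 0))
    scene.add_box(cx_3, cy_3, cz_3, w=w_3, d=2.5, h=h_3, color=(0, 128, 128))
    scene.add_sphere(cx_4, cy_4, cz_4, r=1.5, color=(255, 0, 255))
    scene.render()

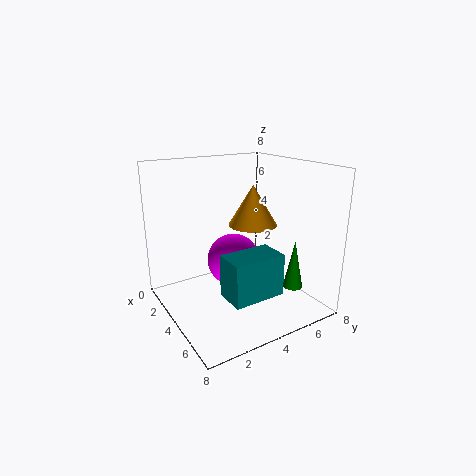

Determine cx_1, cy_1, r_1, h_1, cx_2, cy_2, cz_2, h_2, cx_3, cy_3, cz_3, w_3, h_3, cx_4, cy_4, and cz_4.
cx_1 = 7, cy_1 = 5.5, r_1 = 0.5, h_1 = 2.5, cx_2 = 2.5, cy_2 = 6, cz_2 = 4, h_2 = 2.5, cx_3 = 6.5, cy_3 = 1.5, cz_3 = 2.5, w_3 = 1.5, h_3 = 2, cx_4 = 3.5, cy_4 = 4, cz_4 = 2.5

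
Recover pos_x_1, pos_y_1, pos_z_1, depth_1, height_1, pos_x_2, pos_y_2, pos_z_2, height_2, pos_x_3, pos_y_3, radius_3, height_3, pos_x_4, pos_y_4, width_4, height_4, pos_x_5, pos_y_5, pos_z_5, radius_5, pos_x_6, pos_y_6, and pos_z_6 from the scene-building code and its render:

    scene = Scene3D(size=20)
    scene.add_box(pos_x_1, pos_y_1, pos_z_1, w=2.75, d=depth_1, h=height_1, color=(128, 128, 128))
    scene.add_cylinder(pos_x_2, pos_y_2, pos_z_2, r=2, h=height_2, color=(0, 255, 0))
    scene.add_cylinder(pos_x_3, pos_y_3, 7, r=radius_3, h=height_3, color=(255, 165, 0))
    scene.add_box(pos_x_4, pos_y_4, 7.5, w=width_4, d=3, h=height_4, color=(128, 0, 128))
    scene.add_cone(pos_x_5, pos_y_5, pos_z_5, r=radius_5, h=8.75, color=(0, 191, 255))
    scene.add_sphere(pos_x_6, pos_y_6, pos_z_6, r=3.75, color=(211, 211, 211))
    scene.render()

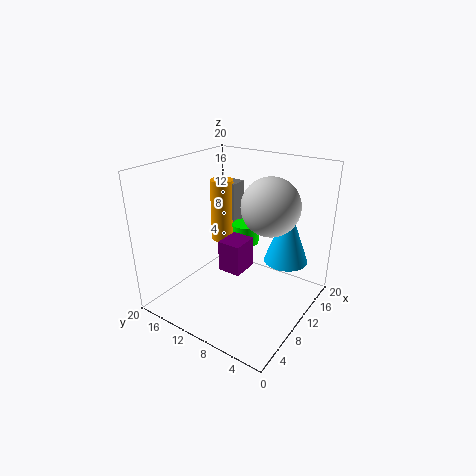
pos_x_1 = 14, pos_y_1 = 13.5, pos_z_1 = 9.5, depth_1 = 3.25, height_1 = 6.5, pos_x_2 = 14.25, pos_y_2 = 11.5, pos_z_2 = 7.25, height_2 = 3, pos_x_3 = 13.75, pos_y_3 = 15.5, radius_3 = 1.75, height_3 = 9.5, pos_x_4 = 5.25, pos_y_4 = 6.75, width_4 = 3.5, height_4 = 4, pos_x_5 = 15.75, pos_y_5 = 5.25, pos_z_5 = 5.25, radius_5 = 3.25, pos_x_6 = 10.25, pos_y_6 = 5.25, pos_z_6 = 15.5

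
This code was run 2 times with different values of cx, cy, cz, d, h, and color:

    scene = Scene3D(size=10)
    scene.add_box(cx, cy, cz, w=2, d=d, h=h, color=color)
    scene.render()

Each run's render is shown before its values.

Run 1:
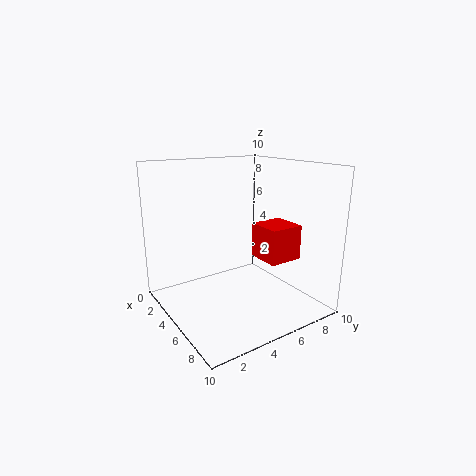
cx = 8, cy = 4, cz = 5, d = 2, h = 2, color = 'red'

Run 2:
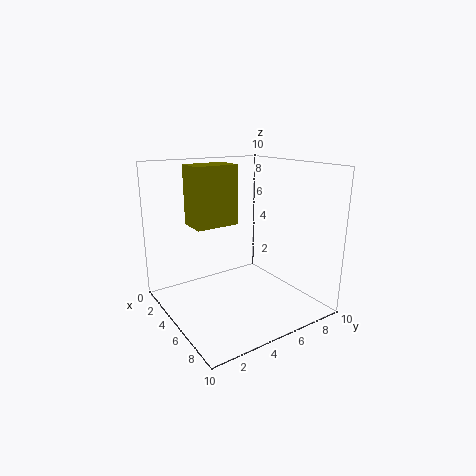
cx = 3, cy = 2, cz = 6, d = 3, h = 4, color = 'olive'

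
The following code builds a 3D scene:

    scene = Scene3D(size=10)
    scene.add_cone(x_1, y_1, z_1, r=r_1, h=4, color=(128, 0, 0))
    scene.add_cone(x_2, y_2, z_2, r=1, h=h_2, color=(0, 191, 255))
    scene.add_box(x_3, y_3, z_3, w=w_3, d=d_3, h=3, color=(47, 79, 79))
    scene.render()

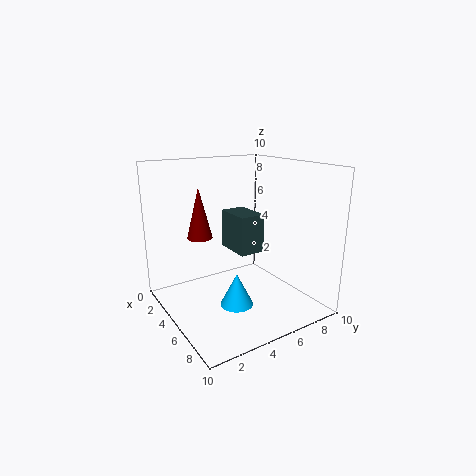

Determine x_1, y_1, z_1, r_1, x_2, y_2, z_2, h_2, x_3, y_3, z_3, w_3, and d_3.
x_1 = 1
y_1 = 4
z_1 = 4
r_1 = 1
x_2 = 8
y_2 = 3
z_2 = 2
h_2 = 2
x_3 = 1
y_3 = 6
z_3 = 3
w_3 = 3
d_3 = 2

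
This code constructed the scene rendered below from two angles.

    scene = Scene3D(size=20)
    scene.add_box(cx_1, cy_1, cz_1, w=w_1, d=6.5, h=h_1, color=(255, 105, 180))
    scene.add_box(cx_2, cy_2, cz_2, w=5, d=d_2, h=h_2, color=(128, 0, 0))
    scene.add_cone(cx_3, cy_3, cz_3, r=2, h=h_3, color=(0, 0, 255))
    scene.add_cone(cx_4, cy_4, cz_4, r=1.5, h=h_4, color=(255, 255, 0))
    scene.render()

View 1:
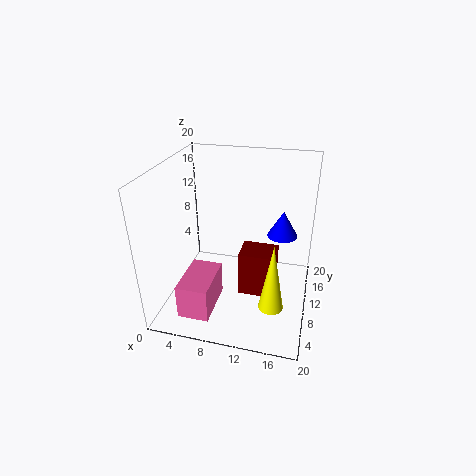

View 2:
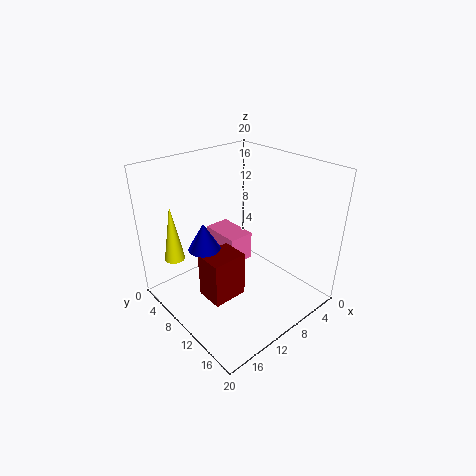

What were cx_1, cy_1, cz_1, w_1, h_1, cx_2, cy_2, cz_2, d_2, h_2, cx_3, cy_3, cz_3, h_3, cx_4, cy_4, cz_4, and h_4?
cx_1 = 4.5
cy_1 = 0.5
cz_1 = 3
w_1 = 4
h_1 = 4.5
cx_2 = 10.5
cy_2 = 8
cz_2 = 2
d_2 = 4
h_2 = 6.5
cx_3 = 16
cy_3 = 10.5
cz_3 = 11
h_3 = 3.5
cx_4 = 16
cy_4 = 2.5
cz_4 = 5.5
h_4 = 8.5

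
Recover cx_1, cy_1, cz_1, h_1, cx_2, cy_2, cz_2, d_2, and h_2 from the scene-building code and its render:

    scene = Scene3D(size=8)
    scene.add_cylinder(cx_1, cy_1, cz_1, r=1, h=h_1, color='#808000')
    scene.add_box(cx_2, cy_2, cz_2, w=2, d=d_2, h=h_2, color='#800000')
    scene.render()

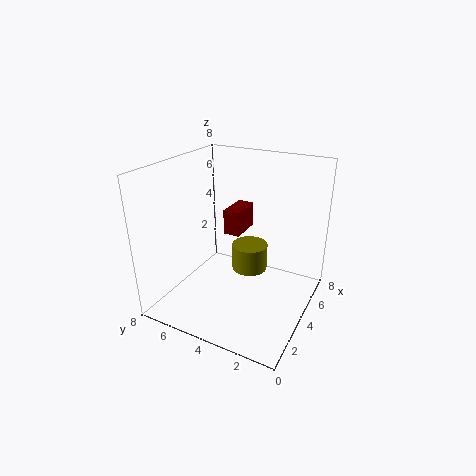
cx_1 = 4.5, cy_1 = 3.5, cz_1 = 2, h_1 = 1.5, cx_2 = 5, cy_2 = 4.5, cz_2 = 3.5, d_2 = 1, h_2 = 1.5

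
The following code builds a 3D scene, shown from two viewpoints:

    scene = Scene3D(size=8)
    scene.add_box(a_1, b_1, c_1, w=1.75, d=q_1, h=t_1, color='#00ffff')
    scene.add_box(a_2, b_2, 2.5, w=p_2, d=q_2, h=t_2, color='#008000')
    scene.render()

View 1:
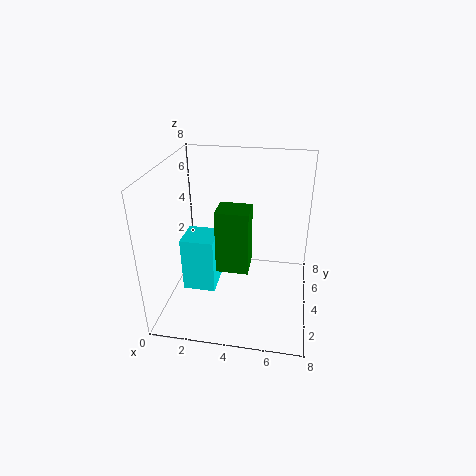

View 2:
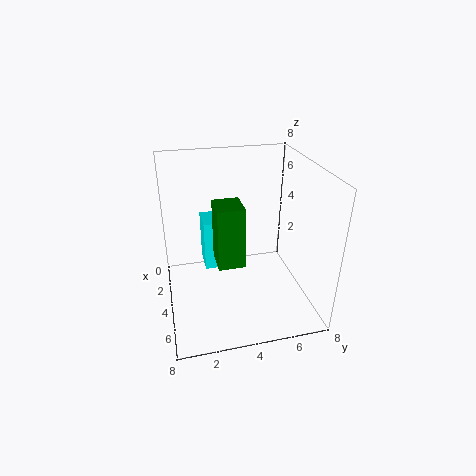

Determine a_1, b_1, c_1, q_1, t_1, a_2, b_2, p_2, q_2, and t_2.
a_1 = 1.25, b_1 = 2.25, c_1 = 1.5, q_1 = 1.75, t_1 = 3, a_2 = 3, b_2 = 2.75, p_2 = 1.75, q_2 = 1.5, t_2 = 3.5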